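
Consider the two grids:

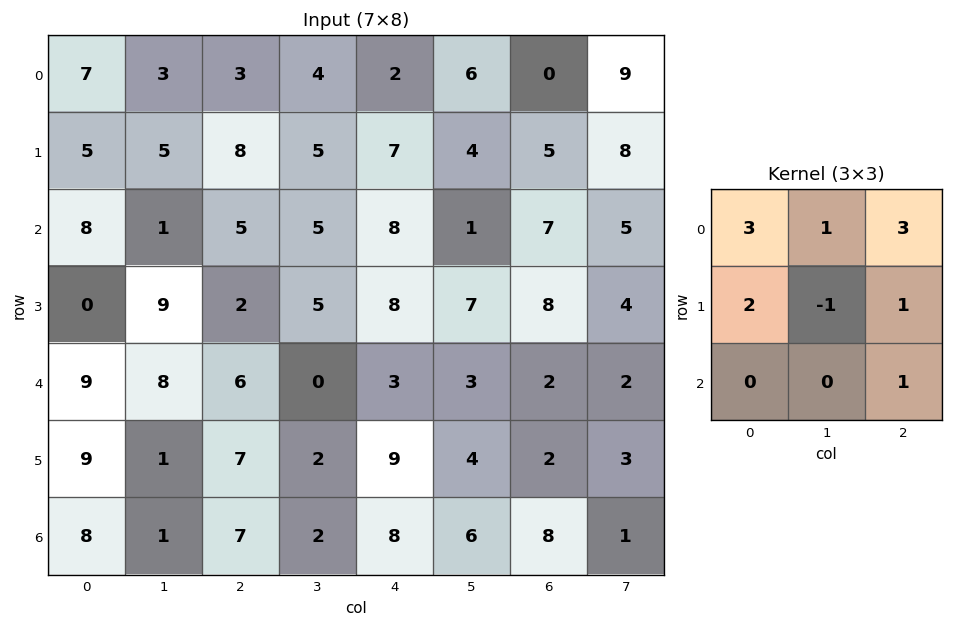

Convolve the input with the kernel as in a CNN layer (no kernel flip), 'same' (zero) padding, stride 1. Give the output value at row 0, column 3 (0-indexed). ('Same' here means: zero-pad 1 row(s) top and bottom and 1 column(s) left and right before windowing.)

The receptive field on the zero-padded input at this output position is [0 0 0 / 3 4 2 / 8 5 7]. Elementwise product with the kernel and sum: 0·3 + 0·1 + 0·3 + 3·2 + 4·-1 + 2·1 + 7·1.

11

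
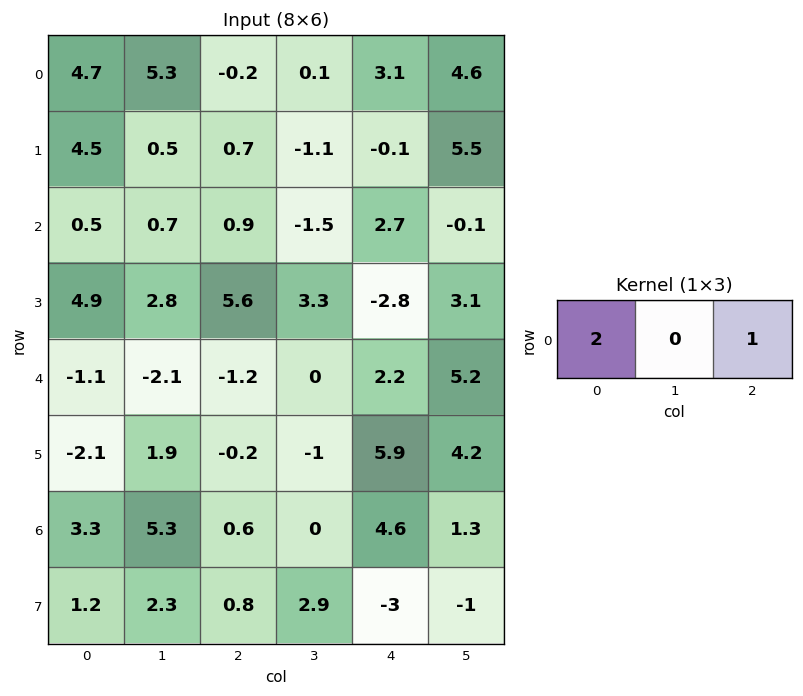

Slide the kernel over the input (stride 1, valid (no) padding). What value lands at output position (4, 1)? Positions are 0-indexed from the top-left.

The receptive field on the input at this output position is [-2.1 -1.2 0]. Elementwise product with the kernel and sum: -2.1·2 + 0·1.

-4.2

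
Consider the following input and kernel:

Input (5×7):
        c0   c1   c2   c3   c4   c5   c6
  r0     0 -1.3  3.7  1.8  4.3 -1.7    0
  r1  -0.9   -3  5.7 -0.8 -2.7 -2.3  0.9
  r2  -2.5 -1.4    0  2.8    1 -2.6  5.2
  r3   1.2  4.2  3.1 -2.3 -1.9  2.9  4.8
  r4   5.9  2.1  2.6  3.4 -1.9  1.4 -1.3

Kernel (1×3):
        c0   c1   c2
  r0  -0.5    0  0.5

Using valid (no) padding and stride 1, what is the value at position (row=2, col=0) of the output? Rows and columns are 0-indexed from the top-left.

1.25

The receptive field on the input at this output position is [-2.5 -1.4 0]. Elementwise product with the kernel and sum: -2.5·-0.5 + 0·0.5.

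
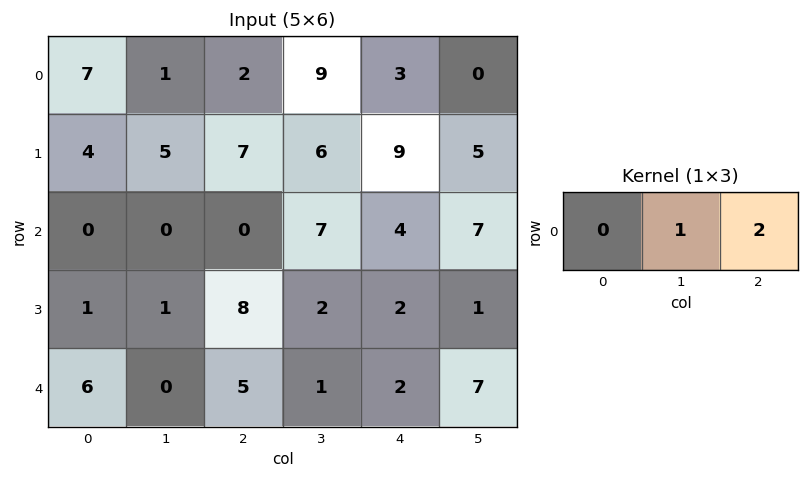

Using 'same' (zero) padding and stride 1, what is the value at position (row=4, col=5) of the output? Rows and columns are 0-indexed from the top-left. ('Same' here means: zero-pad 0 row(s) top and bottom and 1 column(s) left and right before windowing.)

7

The receptive field on the zero-padded input at this output position is [2 7 0]. Elementwise product with the kernel and sum: 7·1 + 0·2.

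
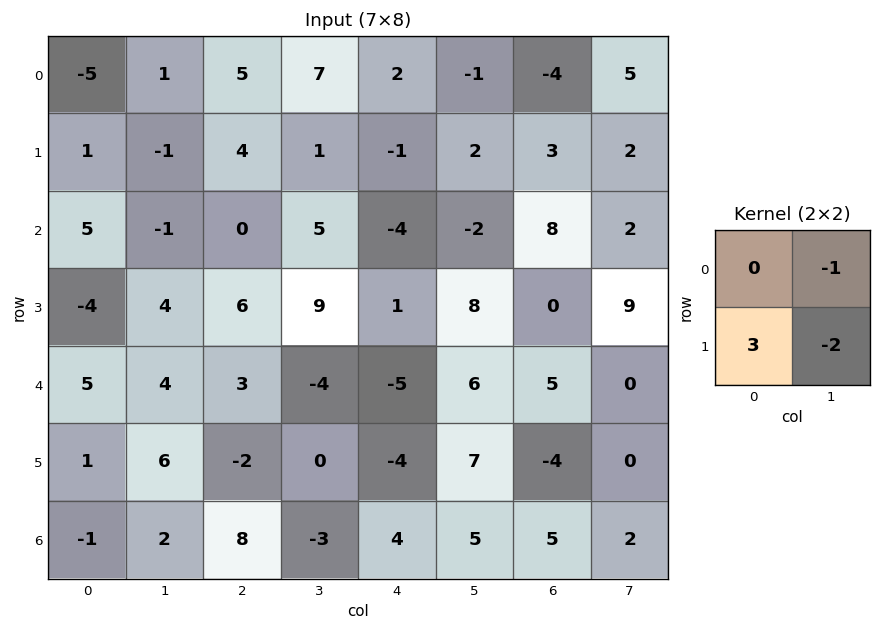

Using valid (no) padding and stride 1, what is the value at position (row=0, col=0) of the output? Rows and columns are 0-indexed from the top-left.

4

The receptive field on the input at this output position is [-5 1 / 1 -1]. Elementwise product with the kernel and sum: 1·-1 + 1·3 + -1·-2.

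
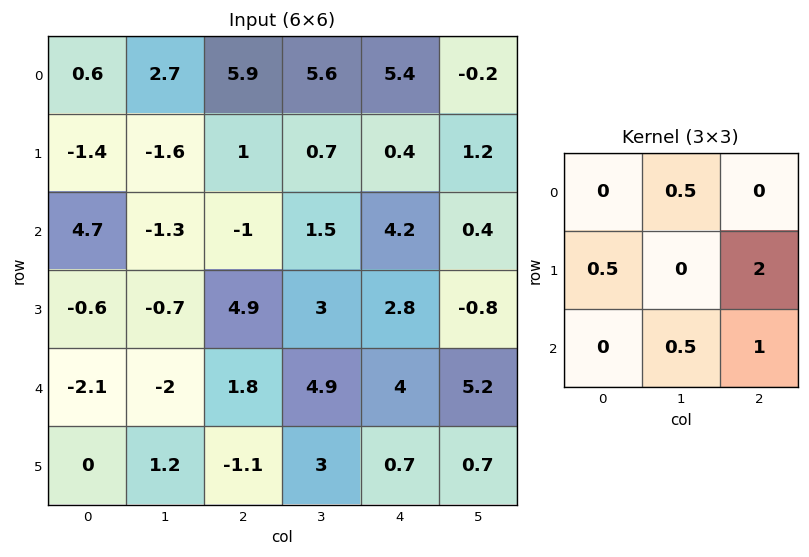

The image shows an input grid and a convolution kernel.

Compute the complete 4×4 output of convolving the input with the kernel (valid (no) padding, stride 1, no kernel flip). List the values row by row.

1 4.55 9.05 7.95
4.1 8.3 12.55 2.35
9.65 10.95 15.25 9.2
1.7 13.7 12.6 15.3

Output[0,0]: The receptive field on the input at this output position is [0.6 2.7 5.9 / -1.4 -1.6 1 / 4.7 -1.3 -1]. Elementwise product with the kernel and sum: 2.7·0.5 + -1.4·0.5 + 1·2 + -1.3·0.5 + -1·1.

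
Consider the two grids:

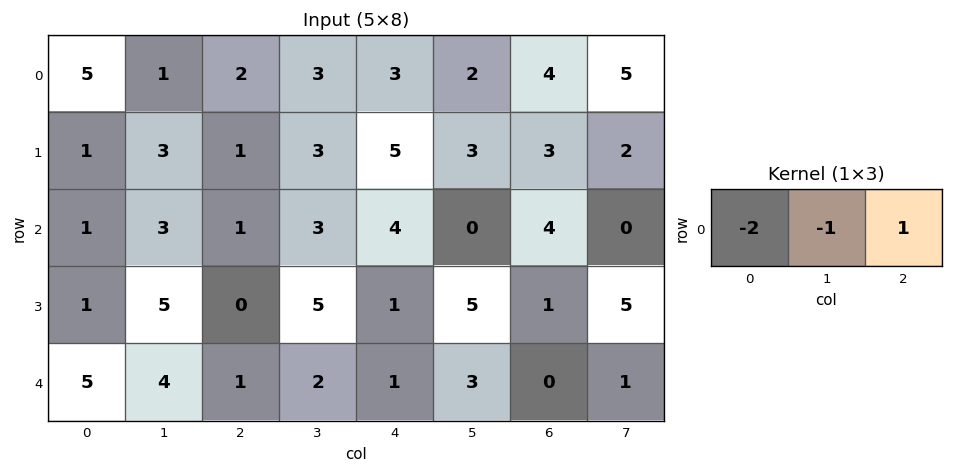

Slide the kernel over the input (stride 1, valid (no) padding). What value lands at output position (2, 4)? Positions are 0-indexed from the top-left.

-4

The receptive field on the input at this output position is [4 0 4]. Elementwise product with the kernel and sum: 4·-2 + 0·-1 + 4·1.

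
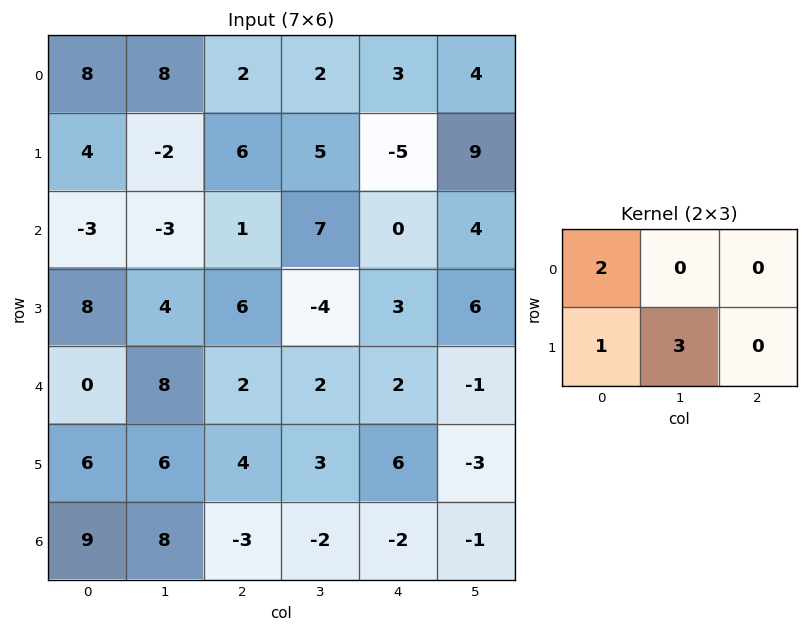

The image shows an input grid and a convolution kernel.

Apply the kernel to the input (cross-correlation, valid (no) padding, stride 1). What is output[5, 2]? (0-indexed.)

The receptive field on the input at this output position is [4 3 6 / -3 -2 -2]. Elementwise product with the kernel and sum: 4·2 + -3·1 + -2·3.

-1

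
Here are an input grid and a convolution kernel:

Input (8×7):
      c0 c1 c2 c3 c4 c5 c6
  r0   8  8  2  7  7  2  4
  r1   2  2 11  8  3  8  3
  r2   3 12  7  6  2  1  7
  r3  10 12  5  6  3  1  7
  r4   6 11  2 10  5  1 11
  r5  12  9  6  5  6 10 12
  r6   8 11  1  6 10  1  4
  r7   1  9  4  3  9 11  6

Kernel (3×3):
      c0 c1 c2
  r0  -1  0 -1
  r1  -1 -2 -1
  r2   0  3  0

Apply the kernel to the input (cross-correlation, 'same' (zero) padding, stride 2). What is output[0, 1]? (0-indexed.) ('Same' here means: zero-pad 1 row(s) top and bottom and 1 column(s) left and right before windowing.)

14

The receptive field on the zero-padded input at this output position is [0 0 0 / 8 2 7 / 2 11 8]. Elementwise product with the kernel and sum: 0·-1 + 0·-1 + 8·-1 + 2·-2 + 7·-1 + 11·3.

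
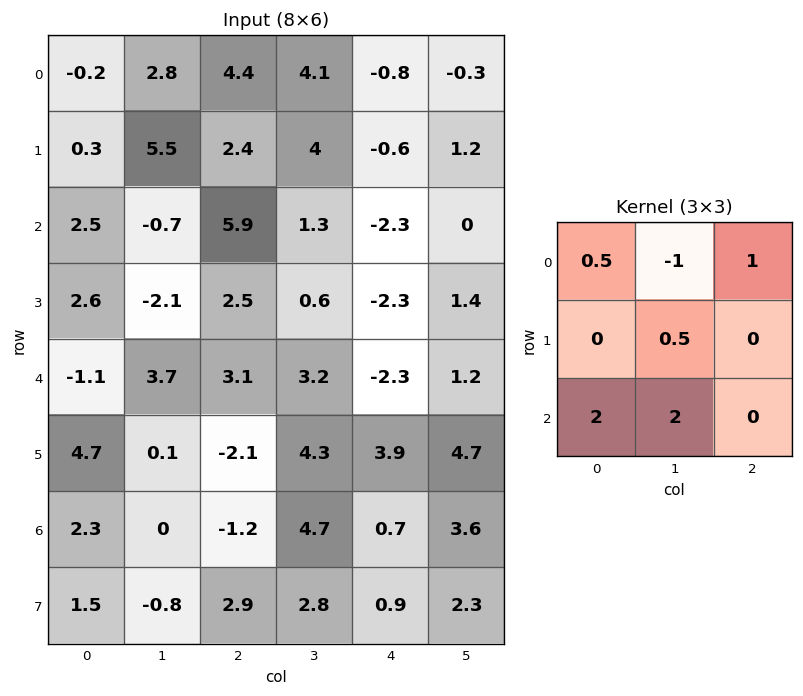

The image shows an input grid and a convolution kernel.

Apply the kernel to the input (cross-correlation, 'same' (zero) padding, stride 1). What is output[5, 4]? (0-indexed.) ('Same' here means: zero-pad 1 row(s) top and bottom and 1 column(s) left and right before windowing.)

The receptive field on the zero-padded input at this output position is [3.2 -2.3 1.2 / 4.3 3.9 4.7 / 4.7 0.7 3.6]. Elementwise product with the kernel and sum: 3.2·0.5 + -2.3·-1 + 1.2·1 + 3.9·0.5 + 4.7·2 + 0.7·2.

17.85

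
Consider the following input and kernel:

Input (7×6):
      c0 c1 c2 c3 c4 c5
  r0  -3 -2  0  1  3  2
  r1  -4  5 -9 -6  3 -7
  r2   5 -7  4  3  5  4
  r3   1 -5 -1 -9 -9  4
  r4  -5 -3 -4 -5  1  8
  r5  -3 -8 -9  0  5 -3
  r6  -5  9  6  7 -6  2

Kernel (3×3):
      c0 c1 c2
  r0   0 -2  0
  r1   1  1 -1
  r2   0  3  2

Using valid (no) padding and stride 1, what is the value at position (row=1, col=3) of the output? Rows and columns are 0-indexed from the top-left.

-21

The receptive field on the input at this output position is [-6 3 -7 / 3 5 4 / -9 -9 4]. Elementwise product with the kernel and sum: 3·-2 + 3·1 + 5·1 + 4·-1 + -9·3 + 4·2.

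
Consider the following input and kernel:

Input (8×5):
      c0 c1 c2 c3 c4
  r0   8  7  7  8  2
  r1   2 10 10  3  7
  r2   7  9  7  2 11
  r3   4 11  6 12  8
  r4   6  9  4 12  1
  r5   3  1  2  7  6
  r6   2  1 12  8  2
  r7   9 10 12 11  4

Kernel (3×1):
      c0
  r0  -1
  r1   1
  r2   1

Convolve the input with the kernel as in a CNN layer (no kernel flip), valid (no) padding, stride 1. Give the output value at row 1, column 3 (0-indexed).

11

The receptive field on the input at this output position is [3 / 2 / 12]. Elementwise product with the kernel and sum: 3·-1 + 2·1 + 12·1.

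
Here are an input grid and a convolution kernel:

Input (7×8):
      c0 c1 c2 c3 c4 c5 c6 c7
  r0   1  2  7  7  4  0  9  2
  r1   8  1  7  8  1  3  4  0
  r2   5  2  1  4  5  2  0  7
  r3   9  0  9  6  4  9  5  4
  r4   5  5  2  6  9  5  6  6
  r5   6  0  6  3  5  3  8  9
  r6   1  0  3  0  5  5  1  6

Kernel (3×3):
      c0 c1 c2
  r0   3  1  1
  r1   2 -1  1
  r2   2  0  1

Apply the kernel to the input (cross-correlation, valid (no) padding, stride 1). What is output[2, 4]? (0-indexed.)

45

The receptive field on the input at this output position is [5 2 0 / 4 9 5 / 9 5 6]. Elementwise product with the kernel and sum: 5·3 + 2·1 + 0·1 + 4·2 + 9·-1 + 5·1 + 9·2 + 6·1.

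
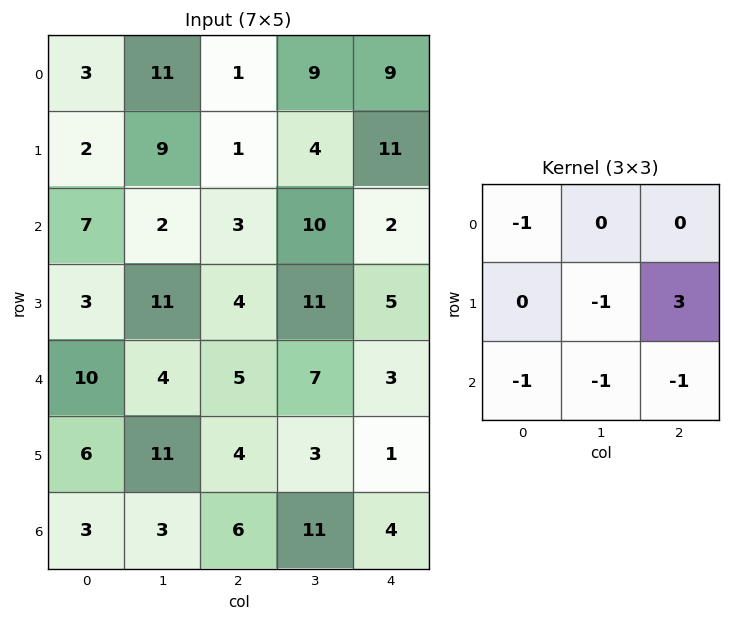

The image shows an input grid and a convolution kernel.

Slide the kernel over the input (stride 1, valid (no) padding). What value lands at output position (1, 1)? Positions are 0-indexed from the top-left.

The receptive field on the input at this output position is [9 1 4 / 2 3 10 / 11 4 11]. Elementwise product with the kernel and sum: 9·-1 + 3·-1 + 10·3 + 11·-1 + 4·-1 + 11·-1.

-8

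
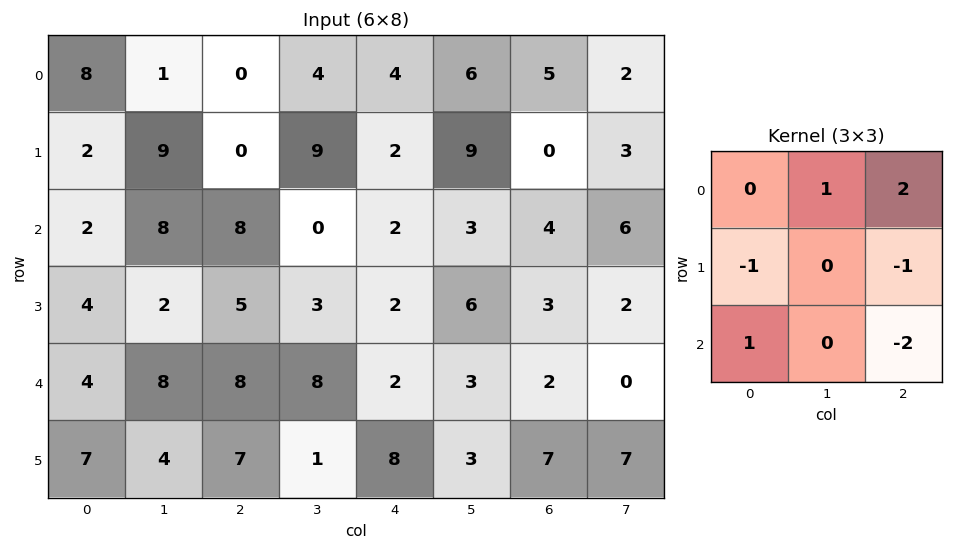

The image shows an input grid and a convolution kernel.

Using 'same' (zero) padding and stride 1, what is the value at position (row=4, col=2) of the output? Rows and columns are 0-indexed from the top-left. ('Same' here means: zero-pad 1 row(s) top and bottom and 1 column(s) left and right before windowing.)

-3

The receptive field on the zero-padded input at this output position is [2 5 3 / 8 8 8 / 4 7 1]. Elementwise product with the kernel and sum: 5·1 + 3·2 + 8·-1 + 8·-1 + 4·1 + 1·-2.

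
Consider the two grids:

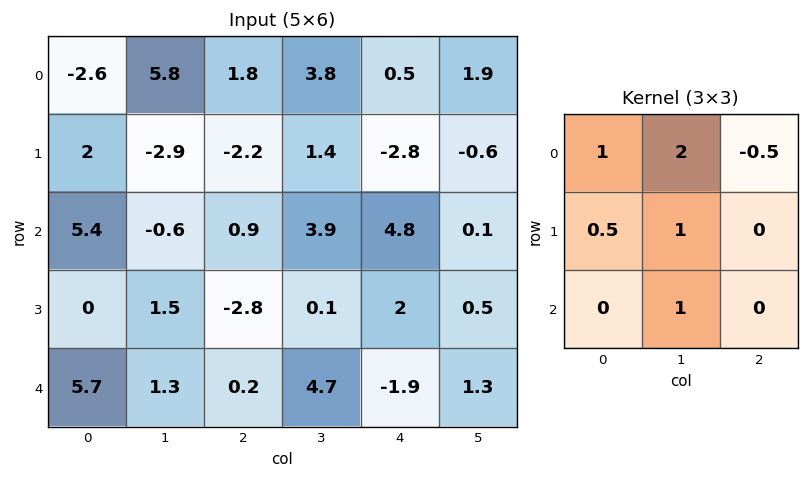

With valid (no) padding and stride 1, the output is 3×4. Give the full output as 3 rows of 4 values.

Output[0,0]: The receptive field on the input at this output position is [-2.6 5.8 1.8 / 2 -2.9 -2.2 / 5.4 -0.6 0.9]. Elementwise product with the kernel and sum: -2.6·1 + 5.8·2 + 1.8·-0.5 + 2·0.5 + -2.9·1 + -0.6·1.

5.6 4.75 13.35 6.55
0.9 -10.2 6.45 4.85
6.55 -2.6 9.7 13.6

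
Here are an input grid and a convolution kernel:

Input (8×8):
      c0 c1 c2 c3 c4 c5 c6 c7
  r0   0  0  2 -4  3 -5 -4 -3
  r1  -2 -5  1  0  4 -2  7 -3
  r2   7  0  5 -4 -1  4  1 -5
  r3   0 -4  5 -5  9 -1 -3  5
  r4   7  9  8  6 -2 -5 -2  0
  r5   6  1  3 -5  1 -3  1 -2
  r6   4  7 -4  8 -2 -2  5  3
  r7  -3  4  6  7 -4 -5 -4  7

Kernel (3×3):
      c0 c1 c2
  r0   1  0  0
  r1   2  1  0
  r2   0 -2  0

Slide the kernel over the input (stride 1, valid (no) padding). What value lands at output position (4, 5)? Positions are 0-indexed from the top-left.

The receptive field on the input at this output position is [-5 -2 0 / -3 1 -2 / -2 5 3]. Elementwise product with the kernel and sum: -5·1 + -3·2 + 1·1 + 5·-2.

-20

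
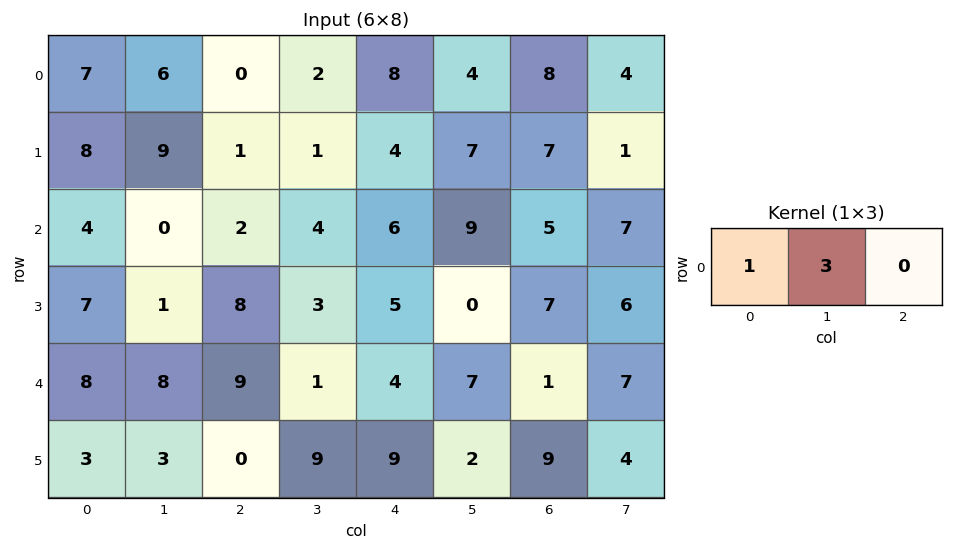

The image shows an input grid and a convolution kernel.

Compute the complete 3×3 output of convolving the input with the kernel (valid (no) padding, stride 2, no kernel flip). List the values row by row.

25 6 20
4 14 33
32 12 25

Output[0,0]: The receptive field on the input at this output position is [7 6 0]. Elementwise product with the kernel and sum: 7·1 + 6·3.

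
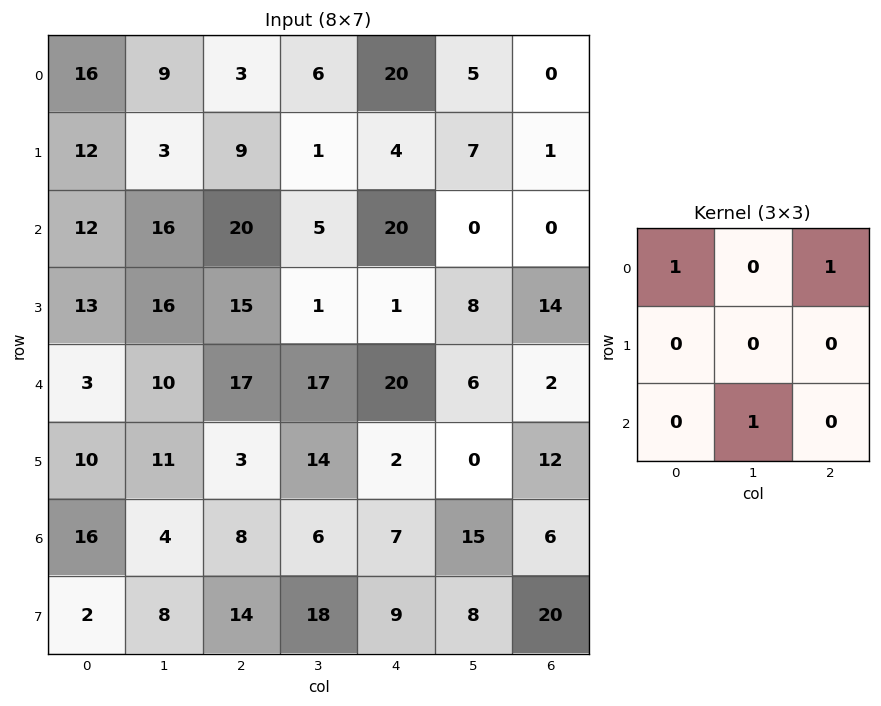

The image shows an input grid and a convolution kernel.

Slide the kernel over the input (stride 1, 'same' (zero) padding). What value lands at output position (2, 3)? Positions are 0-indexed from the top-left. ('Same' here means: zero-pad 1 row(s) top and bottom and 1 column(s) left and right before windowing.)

14

The receptive field on the zero-padded input at this output position is [9 1 4 / 20 5 20 / 15 1 1]. Elementwise product with the kernel and sum: 9·1 + 4·1 + 1·1.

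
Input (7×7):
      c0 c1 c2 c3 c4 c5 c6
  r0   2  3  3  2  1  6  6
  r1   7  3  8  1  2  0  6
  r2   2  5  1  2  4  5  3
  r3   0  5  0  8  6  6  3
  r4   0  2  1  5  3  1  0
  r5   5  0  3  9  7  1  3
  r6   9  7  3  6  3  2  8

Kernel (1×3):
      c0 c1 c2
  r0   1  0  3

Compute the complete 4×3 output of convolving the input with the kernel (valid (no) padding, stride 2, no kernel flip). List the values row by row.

11 6 19
5 13 13
3 10 3
18 12 27

Output[0,0]: The receptive field on the input at this output position is [2 3 3]. Elementwise product with the kernel and sum: 2·1 + 3·3.
Output[0,1]: The receptive field on the input at this output position is [3 2 1]. Elementwise product with the kernel and sum: 3·1 + 1·3.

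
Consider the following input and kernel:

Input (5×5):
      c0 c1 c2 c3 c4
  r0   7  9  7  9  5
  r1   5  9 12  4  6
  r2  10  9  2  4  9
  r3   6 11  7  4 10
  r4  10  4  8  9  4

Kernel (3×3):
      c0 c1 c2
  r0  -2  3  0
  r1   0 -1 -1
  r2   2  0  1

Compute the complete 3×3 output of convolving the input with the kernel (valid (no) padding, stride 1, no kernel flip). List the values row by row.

14 9 16
25 38 -1
17 -6 14

Output[0,0]: The receptive field on the input at this output position is [7 9 7 / 5 9 12 / 10 9 2]. Elementwise product with the kernel and sum: 7·-2 + 9·3 + 9·-1 + 12·-1 + 10·2 + 2·1.
Output[0,1]: The receptive field on the input at this output position is [9 7 9 / 9 12 4 / 9 2 4]. Elementwise product with the kernel and sum: 9·-2 + 7·3 + 12·-1 + 4·-1 + 9·2 + 4·1.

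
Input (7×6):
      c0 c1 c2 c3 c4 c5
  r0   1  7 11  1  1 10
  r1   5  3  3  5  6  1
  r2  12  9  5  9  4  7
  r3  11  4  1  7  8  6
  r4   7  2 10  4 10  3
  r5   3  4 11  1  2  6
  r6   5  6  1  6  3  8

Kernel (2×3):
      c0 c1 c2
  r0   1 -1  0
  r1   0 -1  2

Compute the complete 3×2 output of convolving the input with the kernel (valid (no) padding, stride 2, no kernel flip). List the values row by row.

-3 17
1 5
23 9

Output[0,0]: The receptive field on the input at this output position is [1 7 11 / 5 3 3]. Elementwise product with the kernel and sum: 1·1 + 7·-1 + 3·-1 + 3·2.
Output[0,1]: The receptive field on the input at this output position is [11 1 1 / 3 5 6]. Elementwise product with the kernel and sum: 11·1 + 1·-1 + 5·-1 + 6·2.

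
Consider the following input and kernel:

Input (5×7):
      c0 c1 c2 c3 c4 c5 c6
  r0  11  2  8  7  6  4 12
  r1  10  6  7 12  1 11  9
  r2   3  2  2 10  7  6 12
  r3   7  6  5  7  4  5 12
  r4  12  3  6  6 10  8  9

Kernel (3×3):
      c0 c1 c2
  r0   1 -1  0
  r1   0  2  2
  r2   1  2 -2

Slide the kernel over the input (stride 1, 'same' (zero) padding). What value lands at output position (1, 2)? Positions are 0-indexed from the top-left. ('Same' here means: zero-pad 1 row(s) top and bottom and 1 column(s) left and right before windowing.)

18

The receptive field on the zero-padded input at this output position is [2 8 7 / 6 7 12 / 2 2 10]. Elementwise product with the kernel and sum: 2·1 + 8·-1 + 7·2 + 12·2 + 2·1 + 2·2 + 10·-2.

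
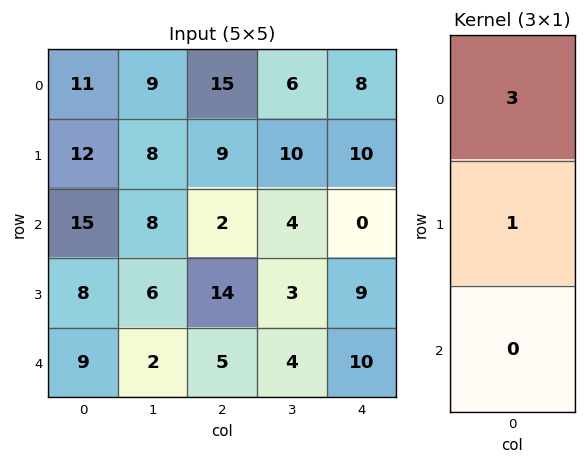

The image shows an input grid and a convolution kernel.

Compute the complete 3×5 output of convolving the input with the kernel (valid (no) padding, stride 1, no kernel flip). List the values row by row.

Output[0,0]: The receptive field on the input at this output position is [11 / 12 / 15]. Elementwise product with the kernel and sum: 11·3 + 12·1.

45 35 54 28 34
51 32 29 34 30
53 30 20 15 9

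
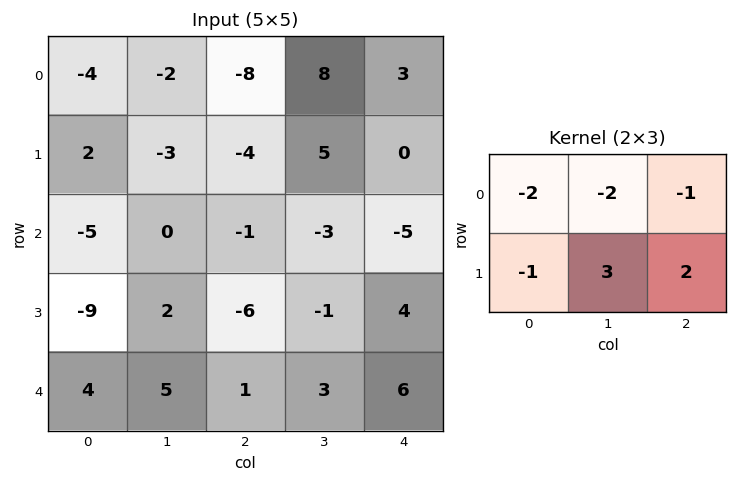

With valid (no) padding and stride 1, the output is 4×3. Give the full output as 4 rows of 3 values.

Output[0,0]: The receptive field on the input at this output position is [-4 -2 -8 / 2 -3 -4]. Elementwise product with the kernel and sum: -4·-2 + -2·-2 + -8·-1 + 2·-1 + -3·3 + -4·2.

1 13 16
9 0 -20
14 -17 24
33 13 30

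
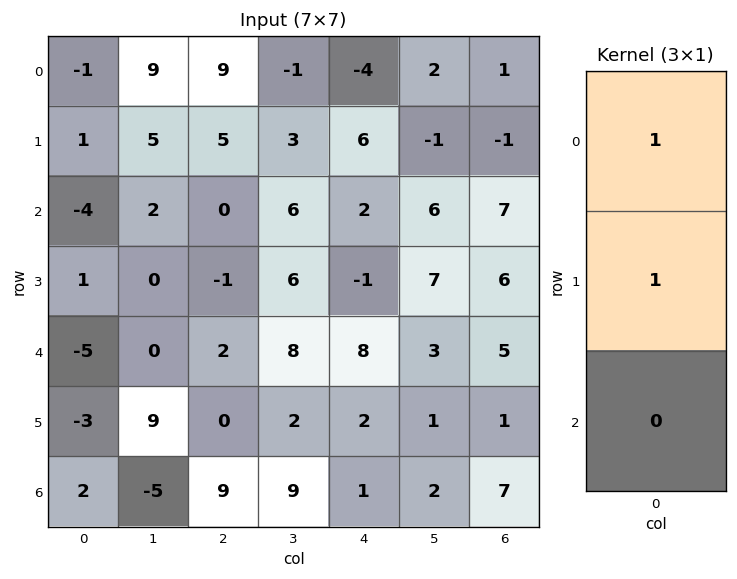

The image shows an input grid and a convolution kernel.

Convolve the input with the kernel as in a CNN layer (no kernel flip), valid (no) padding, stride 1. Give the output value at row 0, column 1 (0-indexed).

The receptive field on the input at this output position is [9 / 5 / 2]. Elementwise product with the kernel and sum: 9·1 + 5·1.

14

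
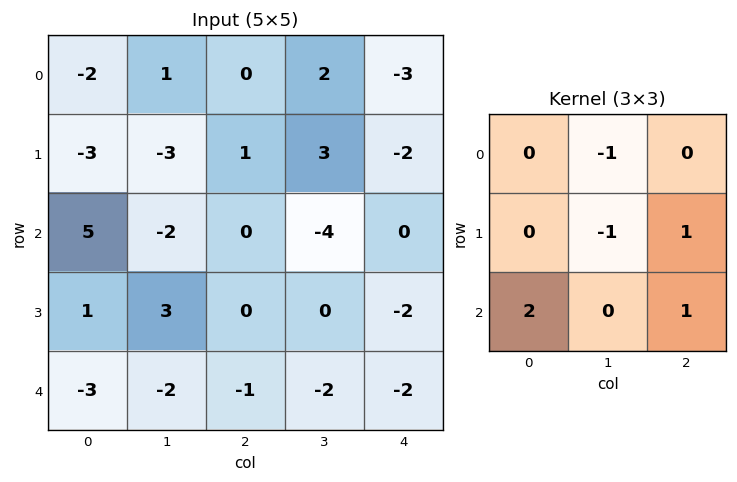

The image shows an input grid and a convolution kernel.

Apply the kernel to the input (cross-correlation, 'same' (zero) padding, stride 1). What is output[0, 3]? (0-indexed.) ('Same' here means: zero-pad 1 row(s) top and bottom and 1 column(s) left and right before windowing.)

The receptive field on the zero-padded input at this output position is [0 0 0 / 0 2 -3 / 1 3 -2]. Elementwise product with the kernel and sum: 0·-1 + 2·-1 + -3·1 + 1·2 + -2·1.

-5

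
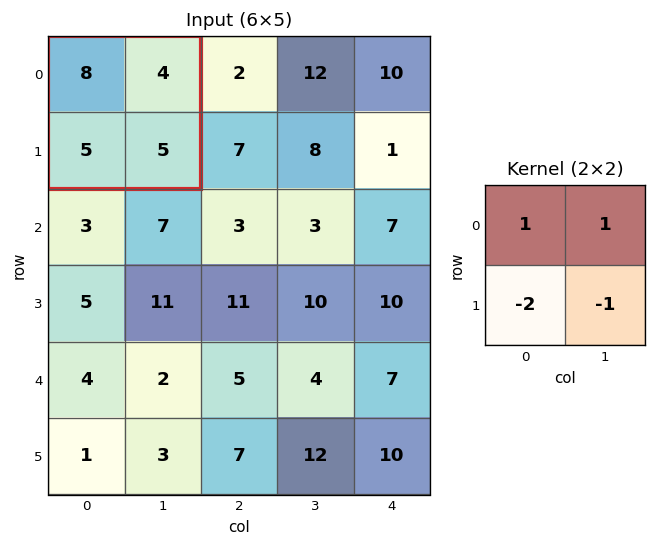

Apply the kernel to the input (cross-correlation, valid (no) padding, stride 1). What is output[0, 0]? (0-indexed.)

-3

The receptive field on the input at this output position is [8 4 / 5 5]. Elementwise product with the kernel and sum: 8·1 + 4·1 + 5·-2 + 5·-1.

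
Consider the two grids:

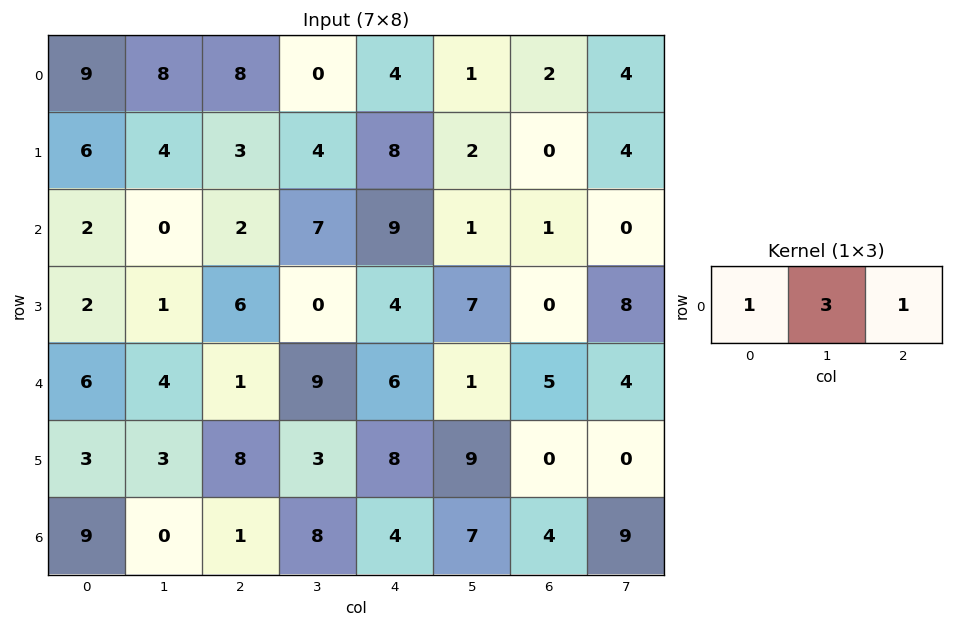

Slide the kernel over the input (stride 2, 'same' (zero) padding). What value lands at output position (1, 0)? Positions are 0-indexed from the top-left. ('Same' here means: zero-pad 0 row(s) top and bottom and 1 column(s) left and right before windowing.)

The receptive field on the zero-padded input at this output position is [0 2 0]. Elementwise product with the kernel and sum: 0·1 + 2·3 + 0·1.

6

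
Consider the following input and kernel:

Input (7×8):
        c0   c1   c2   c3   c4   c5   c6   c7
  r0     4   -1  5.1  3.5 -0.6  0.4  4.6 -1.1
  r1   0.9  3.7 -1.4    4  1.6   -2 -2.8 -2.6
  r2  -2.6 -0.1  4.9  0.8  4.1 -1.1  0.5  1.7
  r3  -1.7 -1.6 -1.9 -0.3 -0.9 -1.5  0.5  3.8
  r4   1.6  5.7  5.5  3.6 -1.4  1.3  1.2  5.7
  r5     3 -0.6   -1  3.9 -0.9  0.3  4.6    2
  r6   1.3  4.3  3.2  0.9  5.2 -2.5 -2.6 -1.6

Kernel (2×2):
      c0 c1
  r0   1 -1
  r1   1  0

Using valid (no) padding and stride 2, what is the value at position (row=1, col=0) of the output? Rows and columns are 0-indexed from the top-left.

-4.2

The receptive field on the input at this output position is [-2.6 -0.1 / -1.7 -1.6]. Elementwise product with the kernel and sum: -2.6·1 + -0.1·-1 + -1.7·1.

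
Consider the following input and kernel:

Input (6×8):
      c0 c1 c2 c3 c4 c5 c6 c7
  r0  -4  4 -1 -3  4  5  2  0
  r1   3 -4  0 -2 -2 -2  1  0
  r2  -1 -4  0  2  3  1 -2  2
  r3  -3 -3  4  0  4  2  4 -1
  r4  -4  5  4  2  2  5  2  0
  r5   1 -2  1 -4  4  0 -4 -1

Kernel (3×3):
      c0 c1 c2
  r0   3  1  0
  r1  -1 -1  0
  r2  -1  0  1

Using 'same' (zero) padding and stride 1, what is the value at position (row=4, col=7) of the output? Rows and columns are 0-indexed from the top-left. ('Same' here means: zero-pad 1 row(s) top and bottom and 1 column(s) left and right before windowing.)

13

The receptive field on the zero-padded input at this output position is [4 -1 0 / 2 0 0 / -4 -1 0]. Elementwise product with the kernel and sum: 4·3 + -1·1 + 2·-1 + 0·-1 + -4·-1 + 0·1.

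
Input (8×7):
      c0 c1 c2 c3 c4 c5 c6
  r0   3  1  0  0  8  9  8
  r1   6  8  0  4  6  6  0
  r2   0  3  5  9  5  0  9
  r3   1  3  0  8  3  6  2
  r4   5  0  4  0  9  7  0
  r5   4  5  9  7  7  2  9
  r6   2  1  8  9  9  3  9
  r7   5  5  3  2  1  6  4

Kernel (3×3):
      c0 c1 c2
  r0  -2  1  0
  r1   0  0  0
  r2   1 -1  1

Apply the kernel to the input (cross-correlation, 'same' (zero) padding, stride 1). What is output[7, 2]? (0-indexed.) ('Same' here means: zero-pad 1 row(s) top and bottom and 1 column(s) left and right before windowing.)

6

The receptive field on the zero-padded input at this output position is [1 8 9 / 5 3 2 / 0 0 0]. Elementwise product with the kernel and sum: 1·-2 + 8·1 + 0·1 + 0·-1 + 0·1.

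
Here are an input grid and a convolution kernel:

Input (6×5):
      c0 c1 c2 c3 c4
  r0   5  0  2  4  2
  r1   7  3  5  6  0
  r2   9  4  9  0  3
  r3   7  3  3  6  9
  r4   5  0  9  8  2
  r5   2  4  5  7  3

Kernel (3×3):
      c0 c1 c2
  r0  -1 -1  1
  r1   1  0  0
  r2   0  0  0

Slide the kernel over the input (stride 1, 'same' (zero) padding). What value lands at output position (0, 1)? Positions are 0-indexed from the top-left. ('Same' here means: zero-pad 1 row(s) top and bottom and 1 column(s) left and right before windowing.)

The receptive field on the zero-padded input at this output position is [0 0 0 / 5 0 2 / 7 3 5]. Elementwise product with the kernel and sum: 0·-1 + 0·-1 + 0·1 + 5·1.

5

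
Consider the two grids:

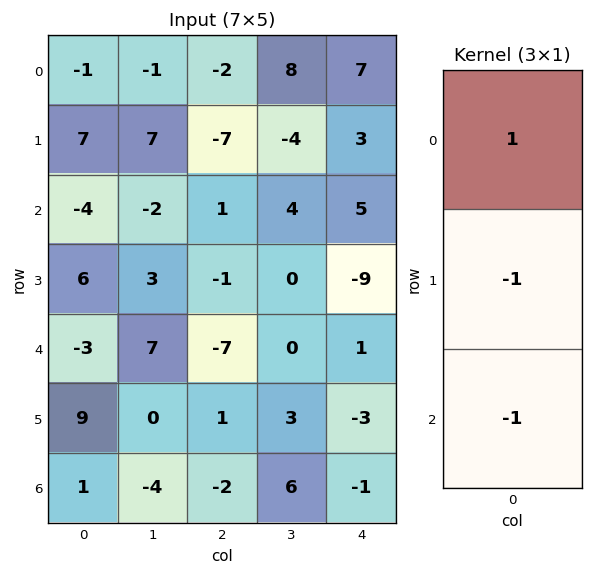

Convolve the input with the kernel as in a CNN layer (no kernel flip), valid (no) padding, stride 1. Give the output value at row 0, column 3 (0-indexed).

The receptive field on the input at this output position is [8 / -4 / 4]. Elementwise product with the kernel and sum: 8·1 + -4·-1 + 4·-1.

8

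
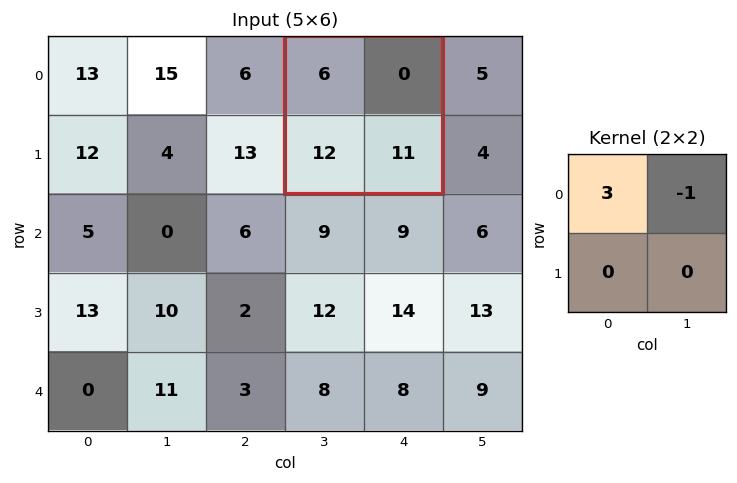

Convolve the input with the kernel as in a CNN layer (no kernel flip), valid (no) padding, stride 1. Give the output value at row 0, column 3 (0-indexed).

18

The receptive field on the input at this output position is [6 0 / 12 11]. Elementwise product with the kernel and sum: 6·3 + 0·-1.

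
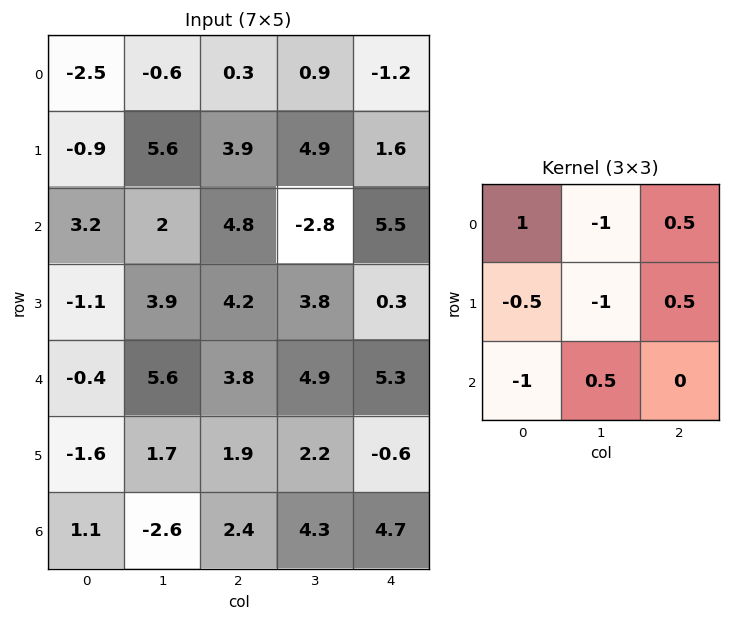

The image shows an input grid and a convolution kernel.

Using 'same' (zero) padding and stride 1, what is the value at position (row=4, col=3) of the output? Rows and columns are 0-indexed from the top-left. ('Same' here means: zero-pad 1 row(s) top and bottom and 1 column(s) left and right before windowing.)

The receptive field on the zero-padded input at this output position is [4.2 3.8 0.3 / 3.8 4.9 5.3 / 1.9 2.2 -0.6]. Elementwise product with the kernel and sum: 4.2·1 + 3.8·-1 + 0.3·0.5 + 3.8·-0.5 + 4.9·-1 + 5.3·0.5 + 1.9·-1 + 2.2·0.5.

-4.4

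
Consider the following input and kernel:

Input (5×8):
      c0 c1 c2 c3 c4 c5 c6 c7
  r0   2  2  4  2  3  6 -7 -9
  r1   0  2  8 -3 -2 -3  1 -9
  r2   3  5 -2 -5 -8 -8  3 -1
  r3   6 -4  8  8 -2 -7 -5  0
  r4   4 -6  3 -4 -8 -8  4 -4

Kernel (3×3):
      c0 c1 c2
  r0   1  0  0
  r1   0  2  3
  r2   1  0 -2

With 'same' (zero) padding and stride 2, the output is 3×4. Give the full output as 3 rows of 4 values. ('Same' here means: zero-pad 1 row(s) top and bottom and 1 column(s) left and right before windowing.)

Output[0,0]: The receptive field on the zero-padded input at this output position is [0 0 0 / 0 2 2 / 0 0 2]. Elementwise product with the kernel and sum: 0·1 + 2·2 + 2·3 + 0·1 + 2·-2.

6 22 27 -26
29 -37 -21 -7
-10 -10 -32 -11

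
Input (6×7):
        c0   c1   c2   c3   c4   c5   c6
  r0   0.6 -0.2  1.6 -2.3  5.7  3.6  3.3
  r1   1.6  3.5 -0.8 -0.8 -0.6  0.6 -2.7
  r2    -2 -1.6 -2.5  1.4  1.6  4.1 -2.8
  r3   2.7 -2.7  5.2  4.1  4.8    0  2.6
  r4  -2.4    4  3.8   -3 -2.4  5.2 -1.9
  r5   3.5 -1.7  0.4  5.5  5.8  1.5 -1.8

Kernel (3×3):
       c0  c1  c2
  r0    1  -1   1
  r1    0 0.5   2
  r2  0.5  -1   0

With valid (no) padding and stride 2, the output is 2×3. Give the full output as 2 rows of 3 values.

Output[0,0]: The receptive field on the input at this output position is [0.6 -0.2 1.6 / 1.6 3.5 -0.8 / -2 -1.6 -2.5]. Elementwise product with the kernel and sum: 0.6·1 + -0.2·-1 + 1.6·1 + 3.5·0.5 + -0.8·2 + -2·0.5 + -1.6·-1.
Output[0,1]: The receptive field on the input at this output position is [1.6 -2.3 5.7 / -0.8 -0.8 -0.6 / -2.5 1.4 1.6]. Elementwise product with the kernel and sum: 1.6·1 + -2.3·-1 + 5.7·1 + -0.8·0.5 + -0.6·2 + -2.5·0.5 + 1.4·-1.

3.15 5.35 -3
0.95 14.25 -6.5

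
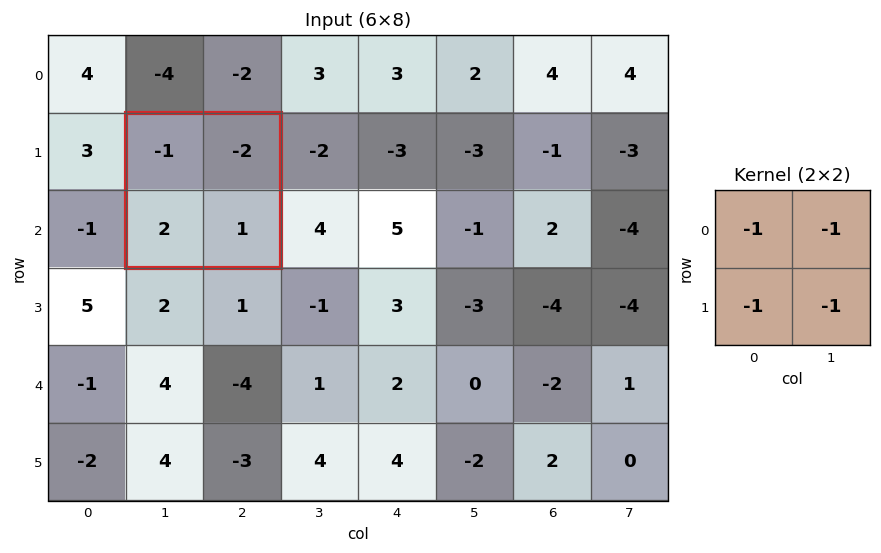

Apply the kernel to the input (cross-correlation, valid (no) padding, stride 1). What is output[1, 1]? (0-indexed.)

0

The receptive field on the input at this output position is [-1 -2 / 2 1]. Elementwise product with the kernel and sum: -1·-1 + -2·-1 + 2·-1 + 1·-1.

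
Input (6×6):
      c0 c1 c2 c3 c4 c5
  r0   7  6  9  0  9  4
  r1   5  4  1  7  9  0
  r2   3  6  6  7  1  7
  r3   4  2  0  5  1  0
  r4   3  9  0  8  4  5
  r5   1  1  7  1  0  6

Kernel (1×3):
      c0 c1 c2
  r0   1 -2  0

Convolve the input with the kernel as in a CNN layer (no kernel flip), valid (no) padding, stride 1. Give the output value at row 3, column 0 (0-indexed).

0

The receptive field on the input at this output position is [4 2 0]. Elementwise product with the kernel and sum: 4·1 + 2·-2.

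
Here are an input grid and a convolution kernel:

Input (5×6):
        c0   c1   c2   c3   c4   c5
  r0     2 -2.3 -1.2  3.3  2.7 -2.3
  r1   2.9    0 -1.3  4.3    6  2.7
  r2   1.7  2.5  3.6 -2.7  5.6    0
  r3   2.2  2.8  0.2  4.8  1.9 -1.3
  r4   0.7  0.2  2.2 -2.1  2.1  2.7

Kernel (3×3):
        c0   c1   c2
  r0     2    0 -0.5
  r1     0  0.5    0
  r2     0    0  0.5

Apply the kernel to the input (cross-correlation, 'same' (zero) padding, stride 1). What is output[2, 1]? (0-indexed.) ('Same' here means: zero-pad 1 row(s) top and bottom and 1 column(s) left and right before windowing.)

The receptive field on the zero-padded input at this output position is [2.9 0 -1.3 / 1.7 2.5 3.6 / 2.2 2.8 0.2]. Elementwise product with the kernel and sum: 2.9·2 + -1.3·-0.5 + 2.5·0.5 + 0.2·0.5.

7.8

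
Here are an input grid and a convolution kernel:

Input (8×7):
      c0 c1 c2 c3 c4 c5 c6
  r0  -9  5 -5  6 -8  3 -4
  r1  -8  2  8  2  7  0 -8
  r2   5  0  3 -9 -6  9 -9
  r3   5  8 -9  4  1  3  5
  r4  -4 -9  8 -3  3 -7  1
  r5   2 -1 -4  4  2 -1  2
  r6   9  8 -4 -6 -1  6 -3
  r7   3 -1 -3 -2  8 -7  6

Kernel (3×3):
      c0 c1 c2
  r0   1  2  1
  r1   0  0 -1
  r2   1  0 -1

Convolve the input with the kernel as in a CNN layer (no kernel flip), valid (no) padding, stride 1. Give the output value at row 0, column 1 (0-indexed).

8

The receptive field on the input at this output position is [5 -5 6 / 2 8 2 / 0 3 -9]. Elementwise product with the kernel and sum: 5·1 + -5·2 + 6·1 + 2·-1 + 0·1 + -9·-1.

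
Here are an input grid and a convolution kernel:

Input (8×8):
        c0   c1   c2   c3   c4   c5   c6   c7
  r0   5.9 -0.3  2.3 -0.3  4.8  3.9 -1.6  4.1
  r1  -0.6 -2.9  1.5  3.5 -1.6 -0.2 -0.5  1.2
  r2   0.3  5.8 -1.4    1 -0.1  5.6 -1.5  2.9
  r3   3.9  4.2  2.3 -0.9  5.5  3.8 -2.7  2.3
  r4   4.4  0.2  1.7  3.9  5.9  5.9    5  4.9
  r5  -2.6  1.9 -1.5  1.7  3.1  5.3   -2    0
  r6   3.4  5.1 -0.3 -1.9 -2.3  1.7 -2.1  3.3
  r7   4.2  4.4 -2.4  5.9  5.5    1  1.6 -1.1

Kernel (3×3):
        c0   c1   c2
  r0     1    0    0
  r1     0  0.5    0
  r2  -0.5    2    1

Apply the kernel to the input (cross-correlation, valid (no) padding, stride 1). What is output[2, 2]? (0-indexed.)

11

The receptive field on the input at this output position is [-1.4 1 -0.1 / 2.3 -0.9 5.5 / 1.7 3.9 5.9]. Elementwise product with the kernel and sum: -1.4·1 + -0.9·0.5 + 1.7·-0.5 + 3.9·2 + 5.9·1.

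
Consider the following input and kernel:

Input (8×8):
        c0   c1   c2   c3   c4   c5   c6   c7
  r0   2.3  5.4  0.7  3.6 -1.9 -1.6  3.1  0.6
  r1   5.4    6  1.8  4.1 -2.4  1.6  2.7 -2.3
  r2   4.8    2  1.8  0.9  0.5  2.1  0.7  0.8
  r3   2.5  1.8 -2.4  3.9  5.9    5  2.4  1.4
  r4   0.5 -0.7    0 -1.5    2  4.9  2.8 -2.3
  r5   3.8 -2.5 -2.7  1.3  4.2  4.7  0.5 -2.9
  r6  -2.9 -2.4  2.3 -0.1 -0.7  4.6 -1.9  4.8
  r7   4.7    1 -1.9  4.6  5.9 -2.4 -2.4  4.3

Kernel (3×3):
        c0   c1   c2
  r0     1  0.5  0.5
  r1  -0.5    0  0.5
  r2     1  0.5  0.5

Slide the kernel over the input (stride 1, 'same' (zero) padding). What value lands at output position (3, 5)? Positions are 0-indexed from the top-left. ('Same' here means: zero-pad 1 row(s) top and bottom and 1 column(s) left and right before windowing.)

6

The receptive field on the zero-padded input at this output position is [0.5 2.1 0.7 / 5.9 5 2.4 / 2 4.9 2.8]. Elementwise product with the kernel and sum: 0.5·1 + 2.1·0.5 + 0.7·0.5 + 5.9·-0.5 + 2.4·0.5 + 2·1 + 4.9·0.5 + 2.8·0.5.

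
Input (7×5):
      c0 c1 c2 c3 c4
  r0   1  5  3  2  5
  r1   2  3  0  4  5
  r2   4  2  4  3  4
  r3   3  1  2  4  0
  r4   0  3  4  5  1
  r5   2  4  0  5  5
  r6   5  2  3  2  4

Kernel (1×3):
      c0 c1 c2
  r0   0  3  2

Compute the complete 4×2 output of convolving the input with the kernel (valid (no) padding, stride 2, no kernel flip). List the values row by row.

Output[0,0]: The receptive field on the input at this output position is [1 5 3]. Elementwise product with the kernel and sum: 5·3 + 3·2.

21 16
14 17
17 17
12 14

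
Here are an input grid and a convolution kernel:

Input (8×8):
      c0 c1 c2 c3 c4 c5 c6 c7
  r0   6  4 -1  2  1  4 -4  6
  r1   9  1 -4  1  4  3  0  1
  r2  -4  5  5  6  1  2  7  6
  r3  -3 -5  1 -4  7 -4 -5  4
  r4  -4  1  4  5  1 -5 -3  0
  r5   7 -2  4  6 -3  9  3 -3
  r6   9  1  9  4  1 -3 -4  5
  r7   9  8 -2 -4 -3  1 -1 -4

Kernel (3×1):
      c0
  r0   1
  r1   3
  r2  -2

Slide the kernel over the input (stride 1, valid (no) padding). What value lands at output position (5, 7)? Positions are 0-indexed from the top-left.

20

The receptive field on the input at this output position is [-3 / 5 / -4]. Elementwise product with the kernel and sum: -3·1 + 5·3 + -4·-2.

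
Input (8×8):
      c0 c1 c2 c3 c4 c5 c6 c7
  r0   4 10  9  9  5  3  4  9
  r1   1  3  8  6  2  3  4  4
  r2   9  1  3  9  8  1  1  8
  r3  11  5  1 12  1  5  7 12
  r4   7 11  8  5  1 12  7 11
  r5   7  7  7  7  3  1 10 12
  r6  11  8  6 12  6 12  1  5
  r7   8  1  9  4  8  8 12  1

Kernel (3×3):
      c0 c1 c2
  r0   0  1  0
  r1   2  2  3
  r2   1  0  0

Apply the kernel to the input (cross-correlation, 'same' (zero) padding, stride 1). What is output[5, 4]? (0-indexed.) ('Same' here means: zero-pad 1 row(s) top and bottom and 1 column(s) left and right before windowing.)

36

The receptive field on the zero-padded input at this output position is [5 1 12 / 7 3 1 / 12 6 12]. Elementwise product with the kernel and sum: 1·1 + 7·2 + 3·2 + 1·3 + 12·1.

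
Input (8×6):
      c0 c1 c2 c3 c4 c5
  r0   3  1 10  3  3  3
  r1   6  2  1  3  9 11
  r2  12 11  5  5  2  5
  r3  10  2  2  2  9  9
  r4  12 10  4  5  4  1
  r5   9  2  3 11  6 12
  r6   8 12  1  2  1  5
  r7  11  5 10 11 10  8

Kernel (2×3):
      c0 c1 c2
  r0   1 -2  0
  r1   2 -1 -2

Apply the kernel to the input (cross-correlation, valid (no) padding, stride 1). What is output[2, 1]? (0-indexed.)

The receptive field on the input at this output position is [11 5 5 / 2 2 2]. Elementwise product with the kernel and sum: 11·1 + 5·-2 + 2·2 + 2·-1 + 2·-2.

-1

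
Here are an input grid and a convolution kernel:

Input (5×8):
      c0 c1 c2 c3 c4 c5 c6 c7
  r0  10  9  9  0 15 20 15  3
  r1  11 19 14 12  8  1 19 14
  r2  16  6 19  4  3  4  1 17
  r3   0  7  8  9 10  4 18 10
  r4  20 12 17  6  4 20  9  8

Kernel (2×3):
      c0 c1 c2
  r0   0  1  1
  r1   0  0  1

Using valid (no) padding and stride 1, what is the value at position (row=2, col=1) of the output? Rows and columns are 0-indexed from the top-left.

The receptive field on the input at this output position is [6 19 4 / 7 8 9]. Elementwise product with the kernel and sum: 19·1 + 4·1 + 9·1.

32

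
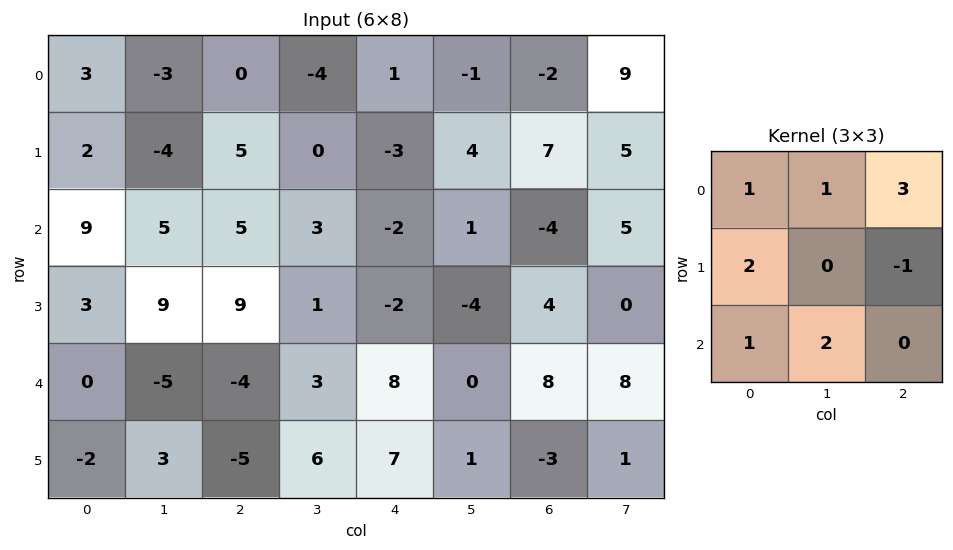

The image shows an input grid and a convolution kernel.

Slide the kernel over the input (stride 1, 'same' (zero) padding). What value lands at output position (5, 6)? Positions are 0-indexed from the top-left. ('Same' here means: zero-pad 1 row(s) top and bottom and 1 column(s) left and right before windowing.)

The receptive field on the zero-padded input at this output position is [0 8 8 / 1 -3 1 / 0 0 0]. Elementwise product with the kernel and sum: 0·1 + 8·1 + 8·3 + 1·2 + 1·-1 + 0·1 + 0·2.

33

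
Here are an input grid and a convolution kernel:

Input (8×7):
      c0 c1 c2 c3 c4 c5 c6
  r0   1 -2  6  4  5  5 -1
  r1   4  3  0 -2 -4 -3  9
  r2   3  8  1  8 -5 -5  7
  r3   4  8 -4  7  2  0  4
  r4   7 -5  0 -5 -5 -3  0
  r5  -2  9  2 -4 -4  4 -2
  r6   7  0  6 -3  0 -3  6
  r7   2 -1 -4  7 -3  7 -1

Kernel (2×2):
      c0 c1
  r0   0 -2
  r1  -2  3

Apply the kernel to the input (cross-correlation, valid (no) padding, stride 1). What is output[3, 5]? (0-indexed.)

-2

The receptive field on the input at this output position is [0 4 / -3 0]. Elementwise product with the kernel and sum: 4·-2 + -3·-2 + 0·3.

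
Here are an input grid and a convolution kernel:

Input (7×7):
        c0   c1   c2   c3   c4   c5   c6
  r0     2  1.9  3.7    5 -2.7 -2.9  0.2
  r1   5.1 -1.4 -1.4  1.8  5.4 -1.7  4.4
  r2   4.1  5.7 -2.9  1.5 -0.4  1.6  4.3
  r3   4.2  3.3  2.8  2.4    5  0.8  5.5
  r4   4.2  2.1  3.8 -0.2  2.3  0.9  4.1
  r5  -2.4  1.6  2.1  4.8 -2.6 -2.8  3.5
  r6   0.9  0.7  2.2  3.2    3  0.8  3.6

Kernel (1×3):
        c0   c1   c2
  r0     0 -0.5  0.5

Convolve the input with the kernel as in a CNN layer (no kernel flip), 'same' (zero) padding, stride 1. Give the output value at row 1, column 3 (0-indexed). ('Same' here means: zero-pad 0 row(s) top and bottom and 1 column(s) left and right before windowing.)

1.8

The receptive field on the zero-padded input at this output position is [-1.4 1.8 5.4]. Elementwise product with the kernel and sum: 1.8·-0.5 + 5.4·0.5.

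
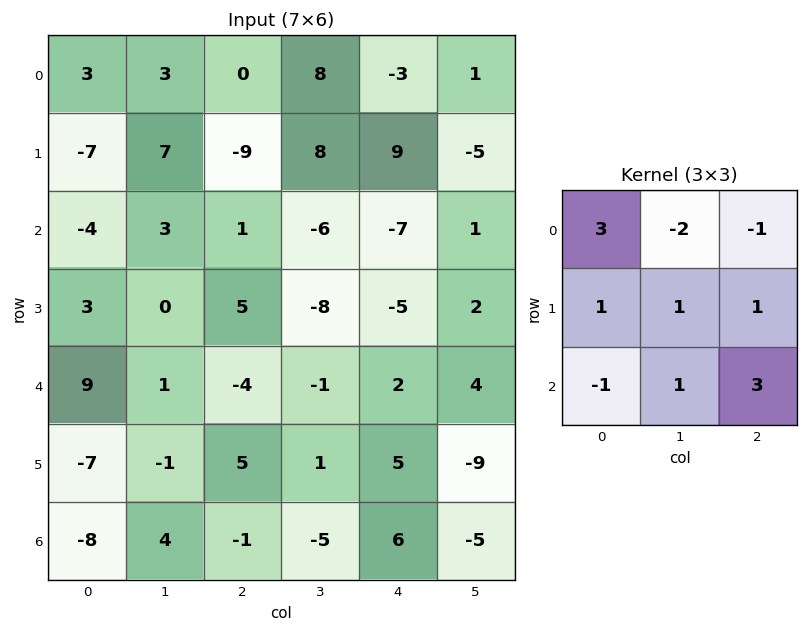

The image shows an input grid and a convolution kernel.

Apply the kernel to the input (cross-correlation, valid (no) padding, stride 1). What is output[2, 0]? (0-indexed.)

The receptive field on the input at this output position is [-4 3 1 / 3 0 5 / 9 1 -4]. Elementwise product with the kernel and sum: -4·3 + 3·-2 + 1·-1 + 3·1 + 0·1 + 5·1 + 9·-1 + 1·1 + -4·3.

-31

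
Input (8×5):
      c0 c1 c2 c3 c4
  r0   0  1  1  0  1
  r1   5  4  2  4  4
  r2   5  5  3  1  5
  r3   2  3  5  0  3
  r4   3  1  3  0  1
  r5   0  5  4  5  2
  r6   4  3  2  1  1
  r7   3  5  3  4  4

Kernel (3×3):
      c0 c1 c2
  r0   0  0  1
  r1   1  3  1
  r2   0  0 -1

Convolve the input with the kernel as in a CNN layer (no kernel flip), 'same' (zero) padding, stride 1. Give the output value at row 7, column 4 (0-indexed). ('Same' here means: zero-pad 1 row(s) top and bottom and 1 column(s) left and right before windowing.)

16

The receptive field on the zero-padded input at this output position is [1 1 0 / 4 4 0 / 0 0 0]. Elementwise product with the kernel and sum: 0·1 + 4·1 + 4·3 + 0·1 + 0·-1.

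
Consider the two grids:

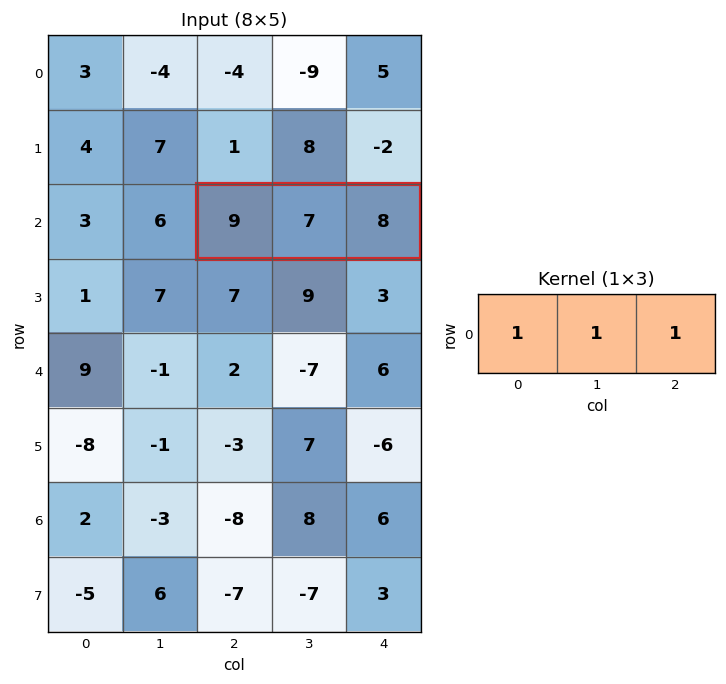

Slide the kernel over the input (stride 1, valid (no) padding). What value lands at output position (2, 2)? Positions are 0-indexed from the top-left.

The receptive field on the input at this output position is [9 7 8]. Elementwise product with the kernel and sum: 9·1 + 7·1 + 8·1.

24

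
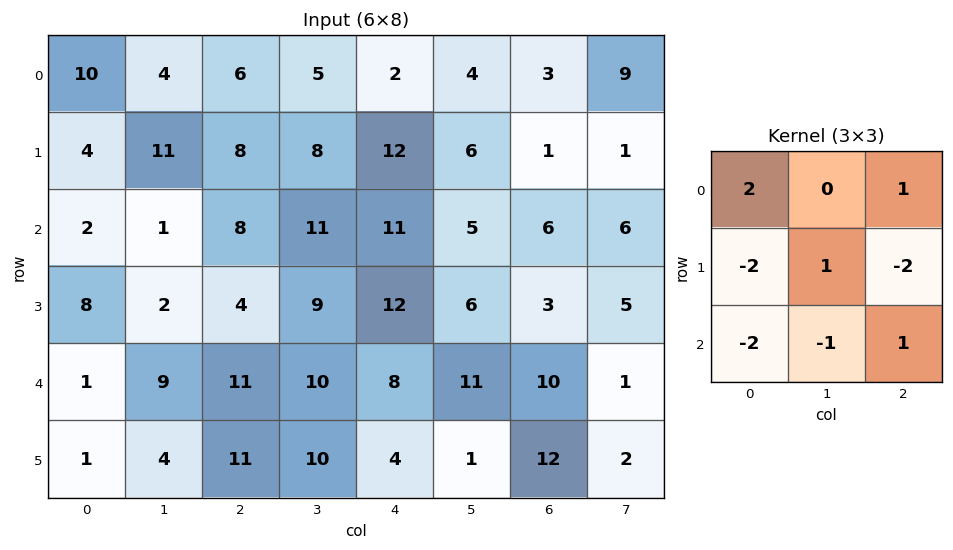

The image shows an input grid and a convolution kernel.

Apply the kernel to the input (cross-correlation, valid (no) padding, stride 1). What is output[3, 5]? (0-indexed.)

The receptive field on the input at this output position is [6 3 5 / 11 10 1 / 1 12 2]. Elementwise product with the kernel and sum: 6·2 + 5·1 + 11·-2 + 10·1 + 1·-2 + 1·-2 + 12·-1 + 2·1.

-9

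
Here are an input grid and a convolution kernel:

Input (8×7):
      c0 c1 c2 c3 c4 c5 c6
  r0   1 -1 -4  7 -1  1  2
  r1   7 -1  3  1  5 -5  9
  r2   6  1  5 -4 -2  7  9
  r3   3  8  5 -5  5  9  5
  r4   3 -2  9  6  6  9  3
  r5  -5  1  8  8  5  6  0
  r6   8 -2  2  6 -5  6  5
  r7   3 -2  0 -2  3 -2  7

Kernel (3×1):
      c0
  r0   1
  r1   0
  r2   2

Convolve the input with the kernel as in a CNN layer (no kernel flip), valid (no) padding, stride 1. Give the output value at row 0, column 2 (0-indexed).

The receptive field on the input at this output position is [-4 / 3 / 5]. Elementwise product with the kernel and sum: -4·1 + 5·2.

6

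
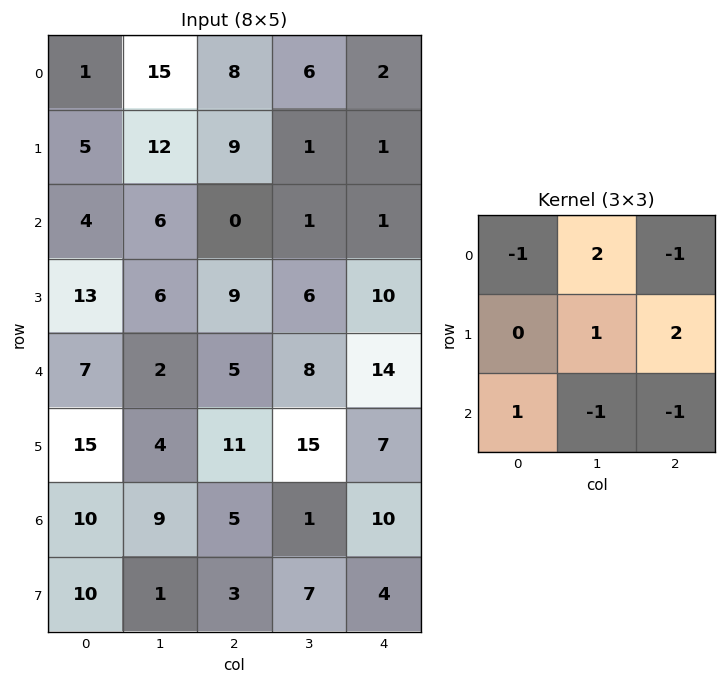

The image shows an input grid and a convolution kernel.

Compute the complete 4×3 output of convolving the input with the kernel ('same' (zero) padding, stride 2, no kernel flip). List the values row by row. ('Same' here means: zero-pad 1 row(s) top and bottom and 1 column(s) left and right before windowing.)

14 22 2
-5 -2 -2
12 5 36
43 1 12

Output[0,0]: The receptive field on the zero-padded input at this output position is [0 0 0 / 0 1 15 / 0 5 12]. Elementwise product with the kernel and sum: 0·-1 + 0·2 + 0·-1 + 1·1 + 15·2 + 0·1 + 5·-1 + 12·-1.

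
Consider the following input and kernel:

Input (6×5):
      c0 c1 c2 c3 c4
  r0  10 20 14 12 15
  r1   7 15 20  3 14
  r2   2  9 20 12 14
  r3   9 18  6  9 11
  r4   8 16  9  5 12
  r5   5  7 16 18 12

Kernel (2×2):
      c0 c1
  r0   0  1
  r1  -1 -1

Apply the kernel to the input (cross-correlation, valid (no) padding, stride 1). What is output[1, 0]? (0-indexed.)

The receptive field on the input at this output position is [7 15 / 2 9]. Elementwise product with the kernel and sum: 15·1 + 2·-1 + 9·-1.

4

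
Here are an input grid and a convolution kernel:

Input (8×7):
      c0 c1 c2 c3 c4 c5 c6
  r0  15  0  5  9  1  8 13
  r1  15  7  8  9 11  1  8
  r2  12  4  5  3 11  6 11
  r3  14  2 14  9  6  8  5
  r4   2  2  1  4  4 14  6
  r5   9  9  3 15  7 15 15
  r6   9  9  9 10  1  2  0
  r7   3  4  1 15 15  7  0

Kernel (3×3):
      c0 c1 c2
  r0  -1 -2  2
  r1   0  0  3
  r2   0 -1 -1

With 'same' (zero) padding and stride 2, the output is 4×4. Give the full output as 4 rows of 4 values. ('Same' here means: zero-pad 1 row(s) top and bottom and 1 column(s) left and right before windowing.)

Output[0,0]: The receptive field on the zero-padded input at this output position is [0 0 0 / 0 15 0 / 0 15 7]. Elementwise product with the kernel and sum: 0·-1 + 0·-2 + 0·2 + 0·3 + 15·-1 + 7·-1.

-22 10 12 -8
-20 -19 -25 -22
-36 -18 15 -33
20 29 -15 -45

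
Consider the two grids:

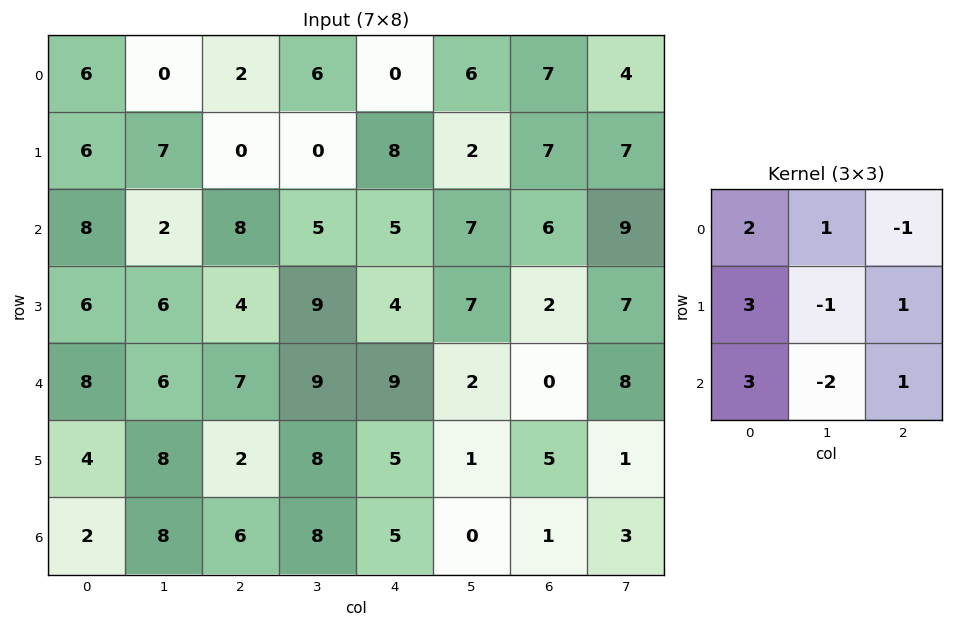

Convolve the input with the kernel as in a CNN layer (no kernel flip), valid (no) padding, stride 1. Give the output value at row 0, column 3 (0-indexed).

12

The receptive field on the input at this output position is [6 0 6 / 0 8 2 / 5 5 7]. Elementwise product with the kernel and sum: 6·2 + 0·1 + 6·-1 + 0·3 + 8·-1 + 2·1 + 5·3 + 5·-2 + 7·1.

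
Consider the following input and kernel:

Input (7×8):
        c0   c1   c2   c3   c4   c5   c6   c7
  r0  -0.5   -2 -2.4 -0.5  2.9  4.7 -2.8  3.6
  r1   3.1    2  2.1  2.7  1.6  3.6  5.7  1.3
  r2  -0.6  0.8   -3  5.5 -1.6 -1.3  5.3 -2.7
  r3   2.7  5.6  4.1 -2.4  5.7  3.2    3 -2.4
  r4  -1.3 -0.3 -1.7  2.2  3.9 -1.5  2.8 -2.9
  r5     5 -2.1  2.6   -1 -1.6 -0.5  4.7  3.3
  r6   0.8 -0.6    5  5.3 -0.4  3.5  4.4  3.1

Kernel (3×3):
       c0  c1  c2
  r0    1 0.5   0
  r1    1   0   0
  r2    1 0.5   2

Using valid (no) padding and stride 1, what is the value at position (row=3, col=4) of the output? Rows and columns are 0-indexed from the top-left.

The receptive field on the input at this output position is [5.7 3.2 3 / 3.9 -1.5 2.8 / -1.6 -0.5 4.7]. Elementwise product with the kernel and sum: 5.7·1 + 3.2·0.5 + 3.9·1 + -1.6·1 + -0.5·0.5 + 4.7·2.

18.75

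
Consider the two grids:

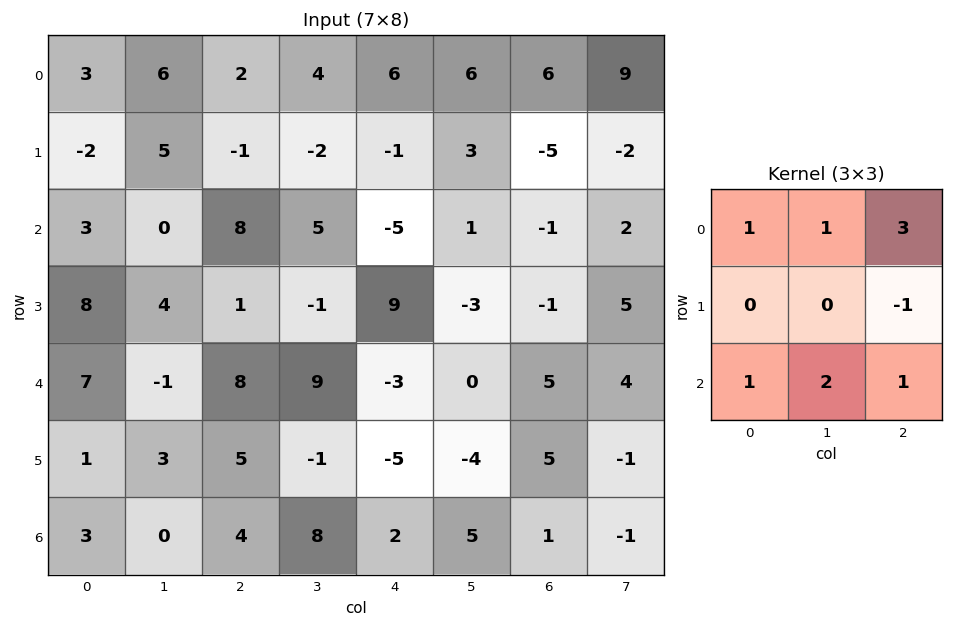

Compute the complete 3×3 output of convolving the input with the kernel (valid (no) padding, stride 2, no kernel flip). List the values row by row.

Output[0,0]: The receptive field on the input at this output position is [3 6 2 / -2 5 -1 / 3 0 8]. Elementwise product with the kernel and sum: 3·1 + 6·1 + 2·3 + -1·-1 + 3·1 + 0·2 + 8·1.

27 38 31
39 12 -4
32 35 20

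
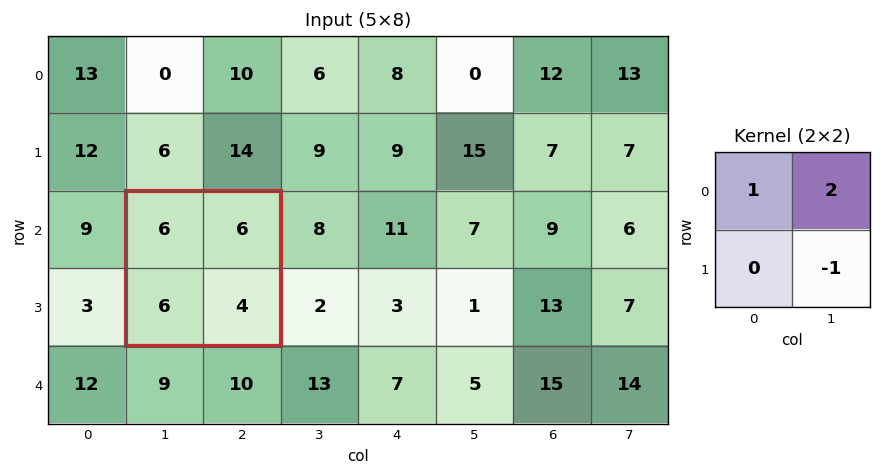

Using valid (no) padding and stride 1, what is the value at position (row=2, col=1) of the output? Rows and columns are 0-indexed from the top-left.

The receptive field on the input at this output position is [6 6 / 6 4]. Elementwise product with the kernel and sum: 6·1 + 6·2 + 4·-1.

14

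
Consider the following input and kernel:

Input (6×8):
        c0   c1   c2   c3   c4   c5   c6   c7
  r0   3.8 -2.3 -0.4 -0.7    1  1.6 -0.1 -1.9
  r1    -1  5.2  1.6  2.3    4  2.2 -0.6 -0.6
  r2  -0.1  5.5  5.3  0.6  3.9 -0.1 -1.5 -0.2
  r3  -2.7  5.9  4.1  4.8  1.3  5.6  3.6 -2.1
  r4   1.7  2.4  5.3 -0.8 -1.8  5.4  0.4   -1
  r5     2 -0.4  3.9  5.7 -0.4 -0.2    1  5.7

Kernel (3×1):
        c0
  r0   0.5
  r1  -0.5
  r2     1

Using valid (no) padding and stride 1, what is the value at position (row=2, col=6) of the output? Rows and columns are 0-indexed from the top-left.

-2.15

The receptive field on the input at this output position is [-1.5 / 3.6 / 0.4]. Elementwise product with the kernel and sum: -1.5·0.5 + 3.6·-0.5 + 0.4·1.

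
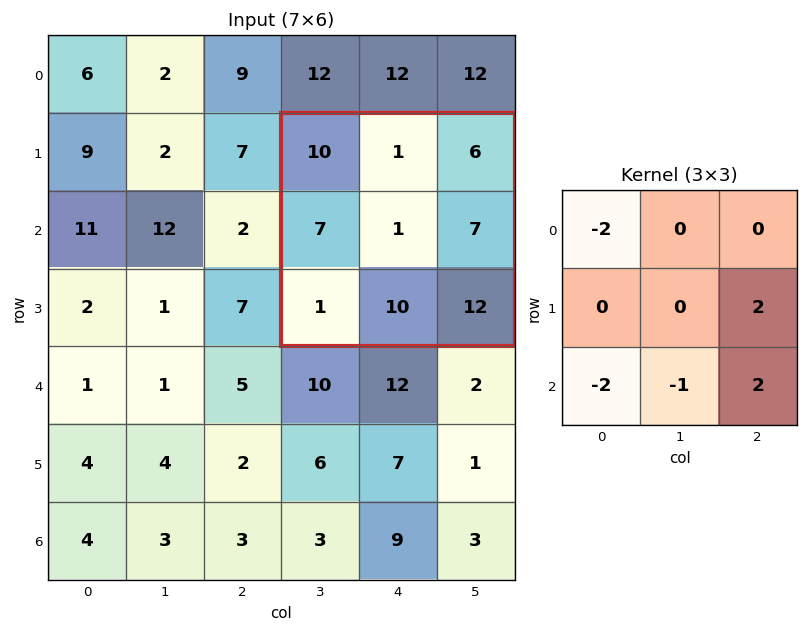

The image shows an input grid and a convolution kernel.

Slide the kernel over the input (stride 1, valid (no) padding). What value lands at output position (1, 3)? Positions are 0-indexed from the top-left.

The receptive field on the input at this output position is [10 1 6 / 7 1 7 / 1 10 12]. Elementwise product with the kernel and sum: 10·-2 + 7·2 + 1·-2 + 10·-1 + 12·2.

6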